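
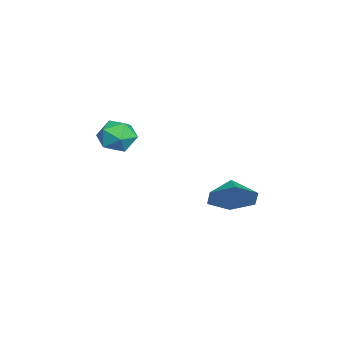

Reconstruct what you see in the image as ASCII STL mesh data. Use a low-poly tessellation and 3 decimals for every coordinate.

solid 
facet normal 0.843 0.102 -0.529
outer loop
vertex 4.867 2.175 0.684
vertex 4.299 2.036 -0.248
vertex 4.437 3.045 0.167
endloop
endfacet
facet normal -0.276 0.386 0.880
outer loop
vertex 4.867 2.175 0.684
vertex 4.437 3.045 0.167
vertex 3.381 1.924 0.328
endloop
endfacet
facet normal 0.843 0.102 -0.529
outer loop
vertex 4.437 3.045 0.167
vertex 4.299 2.036 -0.248
vertex 3.869 2.906 -0.765
endloop
endfacet
facet normal -0.670 0.675 0.308
outer loop
vertex 4.437 3.045 0.167
vertex 3.869 2.906 -0.765
vertex 3.381 1.924 0.328
endloop
endfacet
facet normal 0.843 0.103 -0.528
outer loop
vertex 3.869 2.906 -0.765
vertex 4.299 2.036 -0.248
vertex 3.732 1.896 -1.18
endloop
endfacet
facet normal -0.949 0.221 -0.225
outer loop
vertex 3.869 2.906 -0.765
vertex 3.732 1.896 -1.18
vertex 3.381 1.924 0.328
endloop
endfacet
facet normal 0.843 0.102 -0.528
outer loop
vertex 3.732 1.896 -1.18
vertex 4.299 2.036 -0.248
vertex 4.162 1.026 -0.662
endloop
endfacet
facet normal -0.833 -0.521 -0.184
outer loop
vertex 3.732 1.896 -1.18
vertex 4.162 1.026 -0.662
vertex 3.381 1.924 0.328
endloop
endfacet
facet normal 0.843 0.102 -0.528
outer loop
vertex 4.162 1.026 -0.662
vertex 4.299 2.036 -0.248
vertex 4.729 1.166 0.27
endloop
endfacet
facet normal -0.439 -0.810 0.389
outer loop
vertex 4.162 1.026 -0.662
vertex 4.729 1.166 0.27
vertex 3.381 1.924 0.328
endloop
endfacet
facet normal 0.843 0.102 -0.529
outer loop
vertex 4.729 1.166 0.27
vertex 4.299 2.036 -0.248
vertex 4.867 2.175 0.684
endloop
endfacet
facet normal -0.160 -0.356 0.921
outer loop
vertex 4.729 1.166 0.27
vertex 4.867 2.175 0.684
vertex 3.381 1.924 0.328
endloop
endfacet
facet normal -0.168 0.801 0.575
outer loop
vertex 2.164 -1.923 2.031
vertex 1.375 -2.304 2.331
vertex 2.167 -2.462 2.783
endloop
endfacet
facet normal 0.531 0.690 0.492
outer loop
vertex 2.164 -1.923 2.031
vertex 2.167 -2.462 2.783
vertex 2.844 -2.537 2.157
endloop
endfacet
facet normal 0.676 0.707 -0.207
outer loop
vertex 2.164 -1.923 2.031
vertex 2.844 -2.537 2.157
vertex 2.471 -2.426 1.318
endloop
endfacet
facet normal 0.066 0.828 -0.556
outer loop
vertex 2.164 -1.923 2.031
vertex 2.471 -2.426 1.318
vertex 1.563 -2.282 1.425
endloop
endfacet
facet normal -0.456 0.887 -0.073
outer loop
vertex 2.164 -1.923 2.031
vertex 1.563 -2.282 1.425
vertex 1.375 -2.304 2.331
endloop
endfacet
facet normal 0.681 0.035 0.732
outer loop
vertex 2.844 -2.537 2.157
vertex 2.167 -2.462 2.783
vertex 2.477 -3.298 2.535
endloop
endfacet
facet normal -0.452 0.214 0.866
outer loop
vertex 2.167 -2.462 2.783
vertex 1.375 -2.304 2.331
vertex 1.569 -3.154 2.642
endloop
endfacet
facet normal -0.918 0.352 -0.182
outer loop
vertex 1.375 -2.304 2.331
vertex 1.563 -2.282 1.425
vertex 1.196 -3.043 1.803
endloop
endfacet
facet normal -0.072 0.259 -0.963
outer loop
vertex 1.563 -2.282 1.425
vertex 2.471 -2.426 1.318
vertex 1.873 -3.118 1.177
endloop
endfacet
facet normal 0.915 0.063 -0.398
outer loop
vertex 2.471 -2.426 1.318
vertex 2.844 -2.537 2.157
vertex 2.665 -3.276 1.629
endloop
endfacet
facet normal -0.066 -0.828 0.556
outer loop
vertex 1.876 -3.657 1.929
vertex 2.477 -3.298 2.535
vertex 1.569 -3.154 2.642
endloop
endfacet
facet normal -0.676 -0.707 0.207
outer loop
vertex 1.876 -3.657 1.929
vertex 1.569 -3.154 2.642
vertex 1.196 -3.043 1.803
endloop
endfacet
facet normal -0.531 -0.690 -0.492
outer loop
vertex 1.876 -3.657 1.929
vertex 1.196 -3.043 1.803
vertex 1.873 -3.118 1.177
endloop
endfacet
facet normal 0.168 -0.801 -0.575
outer loop
vertex 1.876 -3.657 1.929
vertex 1.873 -3.118 1.177
vertex 2.665 -3.276 1.629
endloop
endfacet
facet normal 0.456 -0.887 0.073
outer loop
vertex 1.876 -3.657 1.929
vertex 2.665 -3.276 1.629
vertex 2.477 -3.298 2.535
endloop
endfacet
facet normal 0.072 -0.259 0.963
outer loop
vertex 1.569 -3.154 2.642
vertex 2.477 -3.298 2.535
vertex 2.167 -2.462 2.783
endloop
endfacet
facet normal -0.915 -0.063 0.398
outer loop
vertex 1.196 -3.043 1.803
vertex 1.569 -3.154 2.642
vertex 1.375 -2.304 2.331
endloop
endfacet
facet normal -0.681 -0.035 -0.732
outer loop
vertex 1.873 -3.118 1.177
vertex 1.196 -3.043 1.803
vertex 1.563 -2.282 1.425
endloop
endfacet
facet normal 0.452 -0.214 -0.866
outer loop
vertex 2.665 -3.276 1.629
vertex 1.873 -3.118 1.177
vertex 2.471 -2.426 1.318
endloop
endfacet
facet normal 0.918 -0.352 0.182
outer loop
vertex 2.477 -3.298 2.535
vertex 2.665 -3.276 1.629
vertex 2.844 -2.537 2.157
endloop
endfacet

endsolid


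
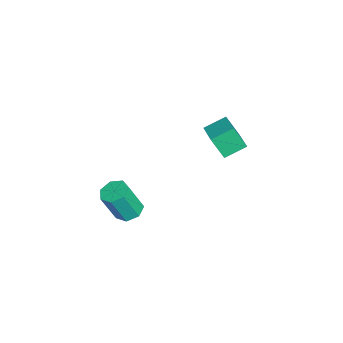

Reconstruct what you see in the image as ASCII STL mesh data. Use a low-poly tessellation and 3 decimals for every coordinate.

solid 
facet normal -0.931 -0.258 -0.257
outer loop
vertex -3.736 1.813 -2.704
vertex -4.219 2.982 -2.129
vertex -3.566 2.548 -4.058
endloop
endfacet
facet normal 0.348 -0.841 -0.413
outer loop
vertex -2.021 2.978 -3.631
vertex -3.736 1.813 -2.704
vertex -3.566 2.548 -4.058
endloop
endfacet
facet normal -0.931 -0.259 -0.257
outer loop
vertex -3.566 2.548 -4.058
vertex -4.219 2.982 -2.129
vertex -4.05 3.718 -3.483
endloop
endfacet
facet normal 0.109 0.474 -0.873
outer loop
vertex -4.05 3.718 -3.483
vertex -2.021 2.978 -3.631
vertex -3.566 2.548 -4.058
endloop
endfacet
facet normal -0.109 -0.475 0.873
outer loop
vertex -3.736 1.813 -2.704
vertex -2.674 3.412 -1.702
vertex -4.219 2.982 -2.129
endloop
endfacet
facet normal 0.348 -0.841 -0.414
outer loop
vertex -2.19 2.242 -2.277
vertex -3.736 1.813 -2.704
vertex -2.021 2.978 -3.631
endloop
endfacet
facet normal -0.110 -0.475 0.873
outer loop
vertex -2.19 2.242 -2.277
vertex -2.674 3.412 -1.702
vertex -3.736 1.813 -2.704
endloop
endfacet
facet normal -0.348 0.841 0.414
outer loop
vertex -4.219 2.982 -2.129
vertex -2.674 3.412 -1.702
vertex -4.05 3.718 -3.483
endloop
endfacet
facet normal 0.109 0.475 -0.873
outer loop
vertex -2.504 4.147 -3.056
vertex -2.021 2.978 -3.631
vertex -4.05 3.718 -3.483
endloop
endfacet
facet normal -0.348 0.842 0.413
outer loop
vertex -4.05 3.718 -3.483
vertex -2.674 3.412 -1.702
vertex -2.504 4.147 -3.056
endloop
endfacet
facet normal 0.931 0.258 0.257
outer loop
vertex -2.504 4.147 -3.056
vertex -2.19 2.242 -2.277
vertex -2.021 2.978 -3.631
endloop
endfacet
facet normal 0.931 0.259 0.257
outer loop
vertex -2.674 3.412 -1.702
vertex -2.19 2.242 -2.277
vertex -2.504 4.147 -3.056
endloop
endfacet
facet normal -0.156 0.363 -0.919
outer loop
vertex 4.055 -1.696 -3.36
vertex 3.277 -1.613 -3.195
vertex 3.868 -1.085 -3.087
endloop
endfacet
facet normal 0.950 0.309 -0.039
outer loop
vertex 4.055 -1.696 -3.36
vertex 3.868 -1.085 -3.087
vertex 4.362 -2.41 -1.549
endloop
endfacet
facet normal 0.950 0.308 -0.040
outer loop
vertex 4.362 -2.41 -1.549
vertex 3.868 -1.085 -3.087
vertex 4.175 -1.799 -1.277
endloop
endfacet
facet normal 0.155 -0.362 0.919
outer loop
vertex 4.362 -2.41 -1.549
vertex 4.175 -1.799 -1.277
vertex 3.583 -2.327 -1.385
endloop
endfacet
facet normal -0.156 0.362 -0.919
outer loop
vertex 3.868 -1.085 -3.087
vertex 3.277 -1.613 -3.195
vertex 3.236 -0.872 -2.896
endloop
endfacet
facet normal 0.382 0.880 0.282
outer loop
vertex 3.868 -1.085 -3.087
vertex 3.236 -0.872 -2.896
vertex 4.175 -1.799 -1.277
endloop
endfacet
facet normal 0.381 0.880 0.283
outer loop
vertex 4.175 -1.799 -1.277
vertex 3.236 -0.872 -2.896
vertex 3.542 -1.586 -1.086
endloop
endfacet
facet normal 0.155 -0.362 0.919
outer loop
vertex 4.175 -1.799 -1.277
vertex 3.542 -1.586 -1.086
vertex 3.583 -2.327 -1.385
endloop
endfacet
facet normal -0.156 0.362 -0.919
outer loop
vertex 3.236 -0.872 -2.896
vertex 3.277 -1.613 -3.195
vertex 2.634 -1.217 -2.93
endloop
endfacet
facet normal -0.474 0.789 0.391
outer loop
vertex 3.236 -0.872 -2.896
vertex 2.634 -1.217 -2.93
vertex 3.542 -1.586 -1.086
endloop
endfacet
facet normal -0.475 0.788 0.391
outer loop
vertex 3.542 -1.586 -1.086
vertex 2.634 -1.217 -2.93
vertex 2.941 -1.931 -1.12
endloop
endfacet
facet normal 0.156 -0.362 0.919
outer loop
vertex 3.542 -1.586 -1.086
vertex 2.941 -1.931 -1.12
vertex 3.583 -2.327 -1.385
endloop
endfacet
facet normal -0.155 0.363 -0.919
outer loop
vertex 2.634 -1.217 -2.93
vertex 3.277 -1.613 -3.195
vertex 2.516 -1.86 -3.164
endloop
endfacet
facet normal -0.973 0.104 0.206
outer loop
vertex 2.634 -1.217 -2.93
vertex 2.516 -1.86 -3.164
vertex 2.941 -1.931 -1.12
endloop
endfacet
facet normal -0.973 0.104 0.206
outer loop
vertex 2.941 -1.931 -1.12
vertex 2.516 -1.86 -3.164
vertex 2.823 -2.574 -1.353
endloop
endfacet
facet normal 0.156 -0.362 0.919
outer loop
vertex 2.941 -1.931 -1.12
vertex 2.823 -2.574 -1.353
vertex 3.583 -2.327 -1.385
endloop
endfacet
facet normal -0.155 0.362 -0.919
outer loop
vertex 2.516 -1.86 -3.164
vertex 3.277 -1.613 -3.195
vertex 2.971 -2.317 -3.421
endloop
endfacet
facet normal -0.739 -0.660 -0.135
outer loop
vertex 2.516 -1.86 -3.164
vertex 2.971 -2.317 -3.421
vertex 2.823 -2.574 -1.353
endloop
endfacet
facet normal -0.739 -0.660 -0.135
outer loop
vertex 2.823 -2.574 -1.353
vertex 2.971 -2.317 -3.421
vertex 3.278 -3.031 -1.611
endloop
endfacet
facet normal 0.157 -0.363 0.919
outer loop
vertex 2.823 -2.574 -1.353
vertex 3.278 -3.031 -1.611
vertex 3.583 -2.327 -1.385
endloop
endfacet
facet normal -0.155 0.363 -0.919
outer loop
vertex 2.971 -2.317 -3.421
vertex 3.277 -1.613 -3.195
vertex 3.656 -2.244 -3.508
endloop
endfacet
facet normal 0.051 -0.926 -0.374
outer loop
vertex 2.971 -2.317 -3.421
vertex 3.656 -2.244 -3.508
vertex 3.278 -3.031 -1.611
endloop
endfacet
facet normal 0.051 -0.926 -0.374
outer loop
vertex 3.278 -3.031 -1.611
vertex 3.656 -2.244 -3.508
vertex 3.963 -2.958 -1.698
endloop
endfacet
facet normal 0.155 -0.362 0.919
outer loop
vertex 3.278 -3.031 -1.611
vertex 3.963 -2.958 -1.698
vertex 3.583 -2.327 -1.385
endloop
endfacet
facet normal -0.156 0.362 -0.919
outer loop
vertex 3.656 -2.244 -3.508
vertex 3.277 -1.613 -3.195
vertex 4.055 -1.696 -3.36
endloop
endfacet
facet normal 0.803 -0.495 -0.332
outer loop
vertex 3.656 -2.244 -3.508
vertex 4.055 -1.696 -3.36
vertex 3.963 -2.958 -1.698
endloop
endfacet
facet normal 0.803 -0.495 -0.331
outer loop
vertex 3.963 -2.958 -1.698
vertex 4.055 -1.696 -3.36
vertex 4.362 -2.41 -1.549
endloop
endfacet
facet normal 0.155 -0.363 0.919
outer loop
vertex 3.963 -2.958 -1.698
vertex 4.362 -2.41 -1.549
vertex 3.583 -2.327 -1.385
endloop
endfacet

endsolid


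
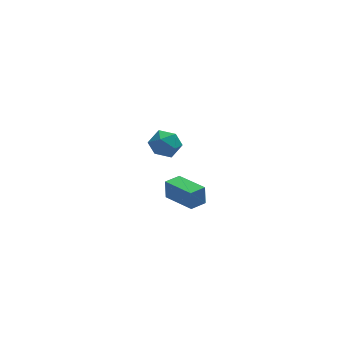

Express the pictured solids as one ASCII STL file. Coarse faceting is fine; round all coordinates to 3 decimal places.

solid 
facet normal -0.838 -0.541 0.073
outer loop
vertex 0.18 1.054 -2.767
vertex -0.748 2.463 -2.98
vertex 0.187 0.912 -3.737
endloop
endfacet
facet normal 0.545 -0.829 0.125
outer loop
vertex 0.908 1.377 -3.8
vertex 0.18 1.054 -2.767
vertex 0.187 0.912 -3.737
endloop
endfacet
facet normal -0.838 -0.541 0.072
outer loop
vertex 0.187 0.912 -3.737
vertex -0.748 2.463 -2.98
vertex -0.74 2.321 -3.95
endloop
endfacet
facet normal 0.007 -0.145 -0.989
outer loop
vertex -0.74 2.321 -3.95
vertex 0.908 1.377 -3.8
vertex 0.187 0.912 -3.737
endloop
endfacet
facet normal -0.007 0.145 0.989
outer loop
vertex 0.18 1.054 -2.767
vertex -0.027 2.928 -3.043
vertex -0.748 2.463 -2.98
endloop
endfacet
facet normal 0.546 -0.828 0.126
outer loop
vertex 0.9 1.519 -2.83
vertex 0.18 1.054 -2.767
vertex 0.908 1.377 -3.8
endloop
endfacet
facet normal -0.007 0.145 0.989
outer loop
vertex 0.9 1.519 -2.83
vertex -0.027 2.928 -3.043
vertex 0.18 1.054 -2.767
endloop
endfacet
facet normal -0.545 0.829 -0.126
outer loop
vertex -0.748 2.463 -2.98
vertex -0.027 2.928 -3.043
vertex -0.74 2.321 -3.95
endloop
endfacet
facet normal 0.007 -0.145 -0.989
outer loop
vertex -0.02 2.786 -4.013
vertex 0.908 1.377 -3.8
vertex -0.74 2.321 -3.95
endloop
endfacet
facet normal -0.546 0.828 -0.125
outer loop
vertex -0.74 2.321 -3.95
vertex -0.027 2.928 -3.043
vertex -0.02 2.786 -4.013
endloop
endfacet
facet normal 0.838 0.541 -0.072
outer loop
vertex -0.02 2.786 -4.013
vertex 0.9 1.519 -2.83
vertex 0.908 1.377 -3.8
endloop
endfacet
facet normal 0.838 0.540 -0.073
outer loop
vertex -0.027 2.928 -3.043
vertex 0.9 1.519 -2.83
vertex -0.02 2.786 -4.013
endloop
endfacet
facet normal 0.189 0.920 -0.344
outer loop
vertex -1.067 -1.014 2.069
vertex -1.641 -0.731 2.51
vertex -0.918 -0.773 2.794
endloop
endfacet
facet normal 0.783 0.524 -0.335
outer loop
vertex -1.067 -1.014 2.069
vertex -0.918 -0.773 2.794
vertex -0.594 -1.428 2.527
endloop
endfacet
facet normal 0.671 -0.052 -0.740
outer loop
vertex -1.067 -1.014 2.069
vertex -0.594 -1.428 2.527
vertex -1.116 -1.791 2.079
endloop
endfacet
facet normal 0.008 -0.013 -1.000
outer loop
vertex -1.067 -1.014 2.069
vertex -1.116 -1.791 2.079
vertex -1.764 -1.359 2.068
endloop
endfacet
facet normal -0.290 0.588 -0.755
outer loop
vertex -1.067 -1.014 2.069
vertex -1.764 -1.359 2.068
vertex -1.641 -0.731 2.51
endloop
endfacet
facet normal 0.892 0.304 0.335
outer loop
vertex -0.594 -1.428 2.527
vertex -0.918 -0.773 2.794
vertex -0.876 -1.401 3.252
endloop
endfacet
facet normal -0.070 0.945 0.319
outer loop
vertex -0.918 -0.773 2.794
vertex -1.641 -0.731 2.51
vertex -1.524 -0.969 3.241
endloop
endfacet
facet normal -0.846 0.408 -0.344
outer loop
vertex -1.641 -0.731 2.51
vertex -1.764 -1.359 2.068
vertex -2.046 -1.332 2.793
endloop
endfacet
facet normal -0.364 -0.565 -0.741
outer loop
vertex -1.764 -1.359 2.068
vertex -1.116 -1.791 2.079
vertex -1.722 -1.987 2.526
endloop
endfacet
facet normal 0.710 -0.628 -0.318
outer loop
vertex -1.116 -1.791 2.079
vertex -0.594 -1.428 2.527
vertex -0.999 -2.029 2.81
endloop
endfacet
facet normal -0.008 0.013 1.000
outer loop
vertex -1.573 -1.746 3.251
vertex -0.876 -1.401 3.252
vertex -1.524 -0.969 3.241
endloop
endfacet
facet normal -0.671 0.052 0.740
outer loop
vertex -1.573 -1.746 3.251
vertex -1.524 -0.969 3.241
vertex -2.046 -1.332 2.793
endloop
endfacet
facet normal -0.783 -0.524 0.335
outer loop
vertex -1.573 -1.746 3.251
vertex -2.046 -1.332 2.793
vertex -1.722 -1.987 2.526
endloop
endfacet
facet normal -0.189 -0.920 0.344
outer loop
vertex -1.573 -1.746 3.251
vertex -1.722 -1.987 2.526
vertex -0.999 -2.029 2.81
endloop
endfacet
facet normal 0.290 -0.588 0.755
outer loop
vertex -1.573 -1.746 3.251
vertex -0.999 -2.029 2.81
vertex -0.876 -1.401 3.252
endloop
endfacet
facet normal 0.364 0.565 0.741
outer loop
vertex -1.524 -0.969 3.241
vertex -0.876 -1.401 3.252
vertex -0.918 -0.773 2.794
endloop
endfacet
facet normal -0.710 0.628 0.318
outer loop
vertex -2.046 -1.332 2.793
vertex -1.524 -0.969 3.241
vertex -1.641 -0.731 2.51
endloop
endfacet
facet normal -0.892 -0.304 -0.335
outer loop
vertex -1.722 -1.987 2.526
vertex -2.046 -1.332 2.793
vertex -1.764 -1.359 2.068
endloop
endfacet
facet normal 0.070 -0.945 -0.319
outer loop
vertex -0.999 -2.029 2.81
vertex -1.722 -1.987 2.526
vertex -1.116 -1.791 2.079
endloop
endfacet
facet normal 0.846 -0.408 0.344
outer loop
vertex -0.876 -1.401 3.252
vertex -0.999 -2.029 2.81
vertex -0.594 -1.428 2.527
endloop
endfacet

endsolid


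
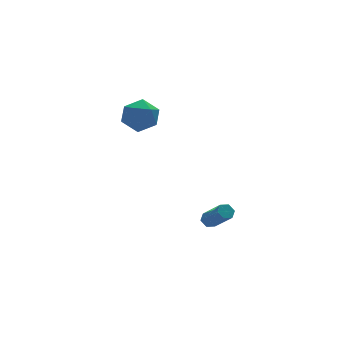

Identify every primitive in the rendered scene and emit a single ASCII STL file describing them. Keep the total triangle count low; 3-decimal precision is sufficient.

solid 
facet normal -0.197 0.683 -0.703
outer loop
vertex 2.645 0.601 -4.655
vertex 2.44 0.929 -4.279
vertex 2.965 0.954 -4.402
endloop
endfacet
facet normal 0.781 -0.325 -0.534
outer loop
vertex 2.645 0.601 -4.655
vertex 2.965 0.954 -4.402
vertex 3.026 -0.717 -3.297
endloop
endfacet
facet normal 0.781 -0.325 -0.534
outer loop
vertex 3.026 -0.717 -3.297
vertex 2.965 0.954 -4.402
vertex 3.346 -0.364 -3.044
endloop
endfacet
facet normal 0.197 -0.683 0.704
outer loop
vertex 3.026 -0.717 -3.297
vertex 3.346 -0.364 -3.044
vertex 2.82 -0.389 -2.921
endloop
endfacet
facet normal -0.197 0.684 -0.702
outer loop
vertex 2.965 0.954 -4.402
vertex 2.44 0.929 -4.279
vertex 2.76 1.282 -4.025
endloop
endfacet
facet normal 0.904 0.405 0.139
outer loop
vertex 2.965 0.954 -4.402
vertex 2.76 1.282 -4.025
vertex 3.346 -0.364 -3.044
endloop
endfacet
facet normal 0.903 0.405 0.140
outer loop
vertex 3.346 -0.364 -3.044
vertex 2.76 1.282 -4.025
vertex 3.14 -0.035 -2.668
endloop
endfacet
facet normal 0.197 -0.682 0.705
outer loop
vertex 3.346 -0.364 -3.044
vertex 3.14 -0.035 -2.668
vertex 2.82 -0.389 -2.921
endloop
endfacet
facet normal -0.196 0.683 -0.703
outer loop
vertex 2.76 1.282 -4.025
vertex 2.44 0.929 -4.279
vertex 2.234 1.257 -3.903
endloop
endfacet
facet normal 0.122 0.729 0.674
outer loop
vertex 2.76 1.282 -4.025
vertex 2.234 1.257 -3.903
vertex 3.14 -0.035 -2.668
endloop
endfacet
facet normal 0.122 0.729 0.673
outer loop
vertex 3.14 -0.035 -2.668
vertex 2.234 1.257 -3.903
vertex 2.615 -0.061 -2.545
endloop
endfacet
facet normal 0.199 -0.682 0.704
outer loop
vertex 3.14 -0.035 -2.668
vertex 2.615 -0.061 -2.545
vertex 2.82 -0.389 -2.921
endloop
endfacet
facet normal -0.197 0.683 -0.704
outer loop
vertex 2.234 1.257 -3.903
vertex 2.44 0.929 -4.279
vertex 1.914 0.904 -4.156
endloop
endfacet
facet normal -0.781 0.325 0.534
outer loop
vertex 2.234 1.257 -3.903
vertex 1.914 0.904 -4.156
vertex 2.615 -0.061 -2.545
endloop
endfacet
facet normal -0.781 0.325 0.534
outer loop
vertex 2.615 -0.061 -2.545
vertex 1.914 0.904 -4.156
vertex 2.295 -0.414 -2.798
endloop
endfacet
facet normal 0.197 -0.683 0.703
outer loop
vertex 2.615 -0.061 -2.545
vertex 2.295 -0.414 -2.798
vertex 2.82 -0.389 -2.921
endloop
endfacet
facet normal -0.197 0.682 -0.705
outer loop
vertex 1.914 0.904 -4.156
vertex 2.44 0.929 -4.279
vertex 2.12 0.575 -4.532
endloop
endfacet
facet normal -0.903 -0.405 -0.140
outer loop
vertex 1.914 0.904 -4.156
vertex 2.12 0.575 -4.532
vertex 2.295 -0.414 -2.798
endloop
endfacet
facet normal -0.904 -0.405 -0.140
outer loop
vertex 2.295 -0.414 -2.798
vertex 2.12 0.575 -4.532
vertex 2.5 -0.742 -3.175
endloop
endfacet
facet normal 0.197 -0.684 0.702
outer loop
vertex 2.295 -0.414 -2.798
vertex 2.5 -0.742 -3.175
vertex 2.82 -0.389 -2.921
endloop
endfacet
facet normal -0.199 0.682 -0.704
outer loop
vertex 2.12 0.575 -4.532
vertex 2.44 0.929 -4.279
vertex 2.645 0.601 -4.655
endloop
endfacet
facet normal -0.122 -0.729 -0.674
outer loop
vertex 2.12 0.575 -4.532
vertex 2.645 0.601 -4.655
vertex 2.5 -0.742 -3.175
endloop
endfacet
facet normal -0.122 -0.729 -0.674
outer loop
vertex 2.5 -0.742 -3.175
vertex 2.645 0.601 -4.655
vertex 3.026 -0.717 -3.297
endloop
endfacet
facet normal 0.196 -0.683 0.703
outer loop
vertex 2.5 -0.742 -3.175
vertex 3.026 -0.717 -3.297
vertex 2.82 -0.389 -2.921
endloop
endfacet
facet normal -0.025 -0.206 0.978
outer loop
vertex -0.188 3.778 4.38
vertex -1.212 3.215 4.235
vertex -0.197 2.626 4.137
endloop
endfacet
facet normal 0.648 -0.162 0.744
outer loop
vertex -0.188 3.778 4.38
vertex -0.197 2.626 4.137
vertex 0.584 3.333 3.611
endloop
endfacet
facet normal 0.741 0.487 0.462
outer loop
vertex -0.188 3.778 4.38
vertex 0.584 3.333 3.611
vertex 0.052 4.359 3.384
endloop
endfacet
facet normal 0.126 0.843 0.522
outer loop
vertex -0.188 3.778 4.38
vertex 0.052 4.359 3.384
vertex -1.058 4.286 3.77
endloop
endfacet
facet normal -0.347 0.415 0.841
outer loop
vertex -0.188 3.778 4.38
vertex -1.058 4.286 3.77
vertex -1.212 3.215 4.235
endloop
endfacet
facet normal 0.733 -0.643 0.224
outer loop
vertex 0.584 3.333 3.611
vertex -0.197 2.626 4.137
vertex 0.038 2.494 2.99
endloop
endfacet
facet normal -0.356 -0.714 0.602
outer loop
vertex -0.197 2.626 4.137
vertex -1.212 3.215 4.235
vertex -1.072 2.421 3.376
endloop
endfacet
facet normal -0.878 0.291 0.379
outer loop
vertex -1.212 3.215 4.235
vertex -1.058 4.286 3.77
vertex -1.604 3.447 3.149
endloop
endfacet
facet normal -0.112 0.984 -0.136
outer loop
vertex -1.058 4.286 3.77
vertex 0.052 4.359 3.384
vertex -0.823 4.154 2.623
endloop
endfacet
facet normal 0.884 0.407 -0.232
outer loop
vertex 0.052 4.359 3.384
vertex 0.584 3.333 3.611
vertex 0.192 3.565 2.525
endloop
endfacet
facet normal -0.126 -0.843 -0.522
outer loop
vertex -0.832 3.002 2.38
vertex 0.038 2.494 2.99
vertex -1.072 2.421 3.376
endloop
endfacet
facet normal -0.741 -0.487 -0.462
outer loop
vertex -0.832 3.002 2.38
vertex -1.072 2.421 3.376
vertex -1.604 3.447 3.149
endloop
endfacet
facet normal -0.648 0.162 -0.744
outer loop
vertex -0.832 3.002 2.38
vertex -1.604 3.447 3.149
vertex -0.823 4.154 2.623
endloop
endfacet
facet normal 0.025 0.206 -0.978
outer loop
vertex -0.832 3.002 2.38
vertex -0.823 4.154 2.623
vertex 0.192 3.565 2.525
endloop
endfacet
facet normal 0.347 -0.415 -0.841
outer loop
vertex -0.832 3.002 2.38
vertex 0.192 3.565 2.525
vertex 0.038 2.494 2.99
endloop
endfacet
facet normal 0.112 -0.984 0.136
outer loop
vertex -1.072 2.421 3.376
vertex 0.038 2.494 2.99
vertex -0.197 2.626 4.137
endloop
endfacet
facet normal -0.884 -0.407 0.232
outer loop
vertex -1.604 3.447 3.149
vertex -1.072 2.421 3.376
vertex -1.212 3.215 4.235
endloop
endfacet
facet normal -0.733 0.643 -0.224
outer loop
vertex -0.823 4.154 2.623
vertex -1.604 3.447 3.149
vertex -1.058 4.286 3.77
endloop
endfacet
facet normal 0.356 0.714 -0.602
outer loop
vertex 0.192 3.565 2.525
vertex -0.823 4.154 2.623
vertex 0.052 4.359 3.384
endloop
endfacet
facet normal 0.878 -0.291 -0.379
outer loop
vertex 0.038 2.494 2.99
vertex 0.192 3.565 2.525
vertex 0.584 3.333 3.611
endloop
endfacet

endsolid


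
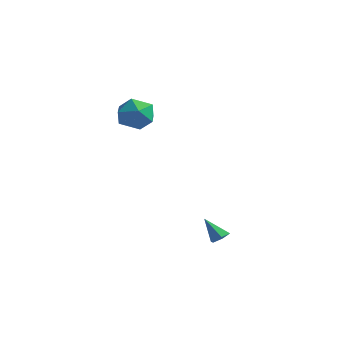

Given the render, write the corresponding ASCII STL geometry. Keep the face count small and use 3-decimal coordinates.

solid 
facet normal 0.519 0.253 -0.817
outer loop
vertex 4.418 -3.428 -3.517
vertex 3.977 -3.676 -3.874
vertex 3.944 -3.079 -3.71
endloop
endfacet
facet normal 0.187 0.658 0.729
outer loop
vertex 4.418 -3.428 -3.517
vertex 3.944 -3.079 -3.71
vertex 3.183 -4.064 -2.626
endloop
endfacet
facet normal 0.519 0.253 -0.816
outer loop
vertex 3.944 -3.079 -3.71
vertex 3.977 -3.676 -3.874
vertex 3.502 -3.327 -4.068
endloop
endfacet
facet normal -0.618 0.747 0.245
outer loop
vertex 3.944 -3.079 -3.71
vertex 3.502 -3.327 -4.068
vertex 3.183 -4.064 -2.626
endloop
endfacet
facet normal 0.519 0.253 -0.816
outer loop
vertex 3.502 -3.327 -4.068
vertex 3.977 -3.676 -3.874
vertex 3.535 -3.924 -4.232
endloop
endfacet
facet normal -0.977 0.005 -0.214
outer loop
vertex 3.502 -3.327 -4.068
vertex 3.535 -3.924 -4.232
vertex 3.183 -4.064 -2.626
endloop
endfacet
facet normal 0.519 0.254 -0.816
outer loop
vertex 3.535 -3.924 -4.232
vertex 3.977 -3.676 -3.874
vertex 4.01 -4.273 -4.039
endloop
endfacet
facet normal -0.531 -0.826 -0.188
outer loop
vertex 3.535 -3.924 -4.232
vertex 4.01 -4.273 -4.039
vertex 3.183 -4.064 -2.626
endloop
endfacet
facet normal 0.519 0.254 -0.816
outer loop
vertex 4.01 -4.273 -4.039
vertex 3.977 -3.676 -3.874
vertex 4.452 -4.025 -3.681
endloop
endfacet
facet normal 0.274 -0.915 0.296
outer loop
vertex 4.01 -4.273 -4.039
vertex 4.452 -4.025 -3.681
vertex 3.183 -4.064 -2.626
endloop
endfacet
facet normal 0.518 0.254 -0.817
outer loop
vertex 4.452 -4.025 -3.681
vertex 3.977 -3.676 -3.874
vertex 4.418 -3.428 -3.517
endloop
endfacet
facet normal 0.633 -0.171 0.755
outer loop
vertex 4.452 -4.025 -3.681
vertex 4.418 -3.428 -3.517
vertex 3.183 -4.064 -2.626
endloop
endfacet
facet normal -0.634 0.188 0.750
outer loop
vertex -3.953 -1.63 3.556
vertex -4.55 -2.691 3.317
vertex -3.601 -2.68 4.117
endloop
endfacet
facet normal 0.007 0.473 0.881
outer loop
vertex -3.953 -1.63 3.556
vertex -3.601 -2.68 4.117
vertex -2.747 -1.89 3.686
endloop
endfacet
facet normal 0.161 0.923 0.350
outer loop
vertex -3.953 -1.63 3.556
vertex -2.747 -1.89 3.686
vertex -3.167 -1.413 2.621
endloop
endfacet
facet normal -0.384 0.917 -0.110
outer loop
vertex -3.953 -1.63 3.556
vertex -3.167 -1.413 2.621
vertex -4.282 -1.908 2.393
endloop
endfacet
facet normal -0.876 0.462 0.137
outer loop
vertex -3.953 -1.63 3.556
vertex -4.282 -1.908 2.393
vertex -4.55 -2.691 3.317
endloop
endfacet
facet normal 0.489 -0.054 0.871
outer loop
vertex -2.747 -1.89 3.686
vertex -3.601 -2.68 4.117
vertex -2.598 -3.112 3.527
endloop
endfacet
facet normal -0.549 -0.515 0.658
outer loop
vertex -3.601 -2.68 4.117
vertex -4.55 -2.691 3.317
vertex -3.713 -3.607 3.299
endloop
endfacet
facet normal -0.940 -0.071 -0.333
outer loop
vertex -4.55 -2.691 3.317
vertex -4.282 -1.908 2.393
vertex -4.133 -3.13 2.234
endloop
endfacet
facet normal -0.145 0.664 -0.733
outer loop
vertex -4.282 -1.908 2.393
vertex -3.167 -1.413 2.621
vertex -3.279 -2.34 1.803
endloop
endfacet
facet normal 0.738 0.674 0.011
outer loop
vertex -3.167 -1.413 2.621
vertex -2.747 -1.89 3.686
vertex -2.33 -2.329 2.603
endloop
endfacet
facet normal 0.384 -0.917 0.110
outer loop
vertex -2.927 -3.39 2.364
vertex -2.598 -3.112 3.527
vertex -3.713 -3.607 3.299
endloop
endfacet
facet normal -0.161 -0.923 -0.350
outer loop
vertex -2.927 -3.39 2.364
vertex -3.713 -3.607 3.299
vertex -4.133 -3.13 2.234
endloop
endfacet
facet normal -0.007 -0.473 -0.881
outer loop
vertex -2.927 -3.39 2.364
vertex -4.133 -3.13 2.234
vertex -3.279 -2.34 1.803
endloop
endfacet
facet normal 0.634 -0.188 -0.750
outer loop
vertex -2.927 -3.39 2.364
vertex -3.279 -2.34 1.803
vertex -2.33 -2.329 2.603
endloop
endfacet
facet normal 0.876 -0.462 -0.137
outer loop
vertex -2.927 -3.39 2.364
vertex -2.33 -2.329 2.603
vertex -2.598 -3.112 3.527
endloop
endfacet
facet normal 0.145 -0.664 0.733
outer loop
vertex -3.713 -3.607 3.299
vertex -2.598 -3.112 3.527
vertex -3.601 -2.68 4.117
endloop
endfacet
facet normal -0.738 -0.674 -0.011
outer loop
vertex -4.133 -3.13 2.234
vertex -3.713 -3.607 3.299
vertex -4.55 -2.691 3.317
endloop
endfacet
facet normal -0.489 0.054 -0.871
outer loop
vertex -3.279 -2.34 1.803
vertex -4.133 -3.13 2.234
vertex -4.282 -1.908 2.393
endloop
endfacet
facet normal 0.549 0.515 -0.658
outer loop
vertex -2.33 -2.329 2.603
vertex -3.279 -2.34 1.803
vertex -3.167 -1.413 2.621
endloop
endfacet
facet normal 0.940 0.071 0.333
outer loop
vertex -2.598 -3.112 3.527
vertex -2.33 -2.329 2.603
vertex -2.747 -1.89 3.686
endloop
endfacet

endsolid


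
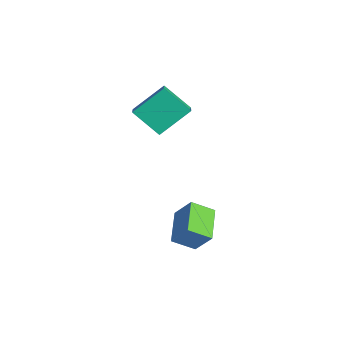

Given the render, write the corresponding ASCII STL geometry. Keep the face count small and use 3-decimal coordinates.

solid 
facet normal -0.457 -0.588 0.668
outer loop
vertex -2.844 1.826 1.714
vertex -2.94 3.079 2.752
vertex -3.607 2.043 1.383
endloop
endfacet
facet normal 0.058 -0.769 -0.637
outer loop
vertex -2.94 2.901 0.408
vertex -2.844 1.826 1.714
vertex -3.607 2.043 1.383
endloop
endfacet
facet normal -0.458 -0.587 0.667
outer loop
vertex -3.607 2.043 1.383
vertex -2.94 3.079 2.752
vertex -3.703 3.296 2.42
endloop
endfacet
facet normal -0.888 0.251 -0.386
outer loop
vertex -3.703 3.296 2.42
vertex -2.94 2.901 0.408
vertex -3.607 2.043 1.383
endloop
endfacet
facet normal 0.888 -0.252 0.386
outer loop
vertex -2.844 1.826 1.714
vertex -2.273 3.937 1.777
vertex -2.94 3.079 2.752
endloop
endfacet
facet normal 0.059 -0.769 -0.637
outer loop
vertex -2.177 2.684 0.74
vertex -2.844 1.826 1.714
vertex -2.94 2.901 0.408
endloop
endfacet
facet normal 0.887 -0.252 0.386
outer loop
vertex -2.177 2.684 0.74
vertex -2.273 3.937 1.777
vertex -2.844 1.826 1.714
endloop
endfacet
facet normal -0.058 0.769 0.637
outer loop
vertex -2.94 3.079 2.752
vertex -2.273 3.937 1.777
vertex -3.703 3.296 2.42
endloop
endfacet
facet normal -0.887 0.252 -0.386
outer loop
vertex -3.036 4.154 1.446
vertex -2.94 2.901 0.408
vertex -3.703 3.296 2.42
endloop
endfacet
facet normal -0.058 0.768 0.637
outer loop
vertex -3.703 3.296 2.42
vertex -2.273 3.937 1.777
vertex -3.036 4.154 1.446
endloop
endfacet
facet normal 0.457 0.588 -0.667
outer loop
vertex -3.036 4.154 1.446
vertex -2.177 2.684 0.74
vertex -2.94 2.901 0.408
endloop
endfacet
facet normal 0.457 0.588 -0.668
outer loop
vertex -2.273 3.937 1.777
vertex -2.177 2.684 0.74
vertex -3.036 4.154 1.446
endloop
endfacet
facet normal -0.872 0.340 0.353
outer loop
vertex 0.255 3.199 -1.462
vertex 0.38 4.079 -2.001
vertex -0.287 2.731 -2.349
endloop
endfacet
facet normal -0.120 -0.846 0.519
outer loop
vertex 1.02 2.221 -2.879
vertex 0.255 3.199 -1.462
vertex -0.287 2.731 -2.349
endloop
endfacet
facet normal -0.872 0.340 0.353
outer loop
vertex -0.287 2.731 -2.349
vertex 0.38 4.079 -2.001
vertex -0.162 3.611 -2.889
endloop
endfacet
facet normal -0.476 -0.410 -0.778
outer loop
vertex -0.162 3.611 -2.889
vertex 1.02 2.221 -2.879
vertex -0.287 2.731 -2.349
endloop
endfacet
facet normal 0.475 0.409 0.779
outer loop
vertex 0.255 3.199 -1.462
vertex 1.687 3.569 -2.531
vertex 0.38 4.079 -2.001
endloop
endfacet
facet normal -0.120 -0.846 0.519
outer loop
vertex 1.562 2.689 -1.991
vertex 0.255 3.199 -1.462
vertex 1.02 2.221 -2.879
endloop
endfacet
facet normal 0.475 0.410 0.778
outer loop
vertex 1.562 2.689 -1.991
vertex 1.687 3.569 -2.531
vertex 0.255 3.199 -1.462
endloop
endfacet
facet normal 0.120 0.846 -0.519
outer loop
vertex 0.38 4.079 -2.001
vertex 1.687 3.569 -2.531
vertex -0.162 3.611 -2.889
endloop
endfacet
facet normal -0.475 -0.410 -0.779
outer loop
vertex 1.145 3.101 -3.418
vertex 1.02 2.221 -2.879
vertex -0.162 3.611 -2.889
endloop
endfacet
facet normal 0.120 0.846 -0.520
outer loop
vertex -0.162 3.611 -2.889
vertex 1.687 3.569 -2.531
vertex 1.145 3.101 -3.418
endloop
endfacet
facet normal 0.872 -0.340 -0.353
outer loop
vertex 1.145 3.101 -3.418
vertex 1.562 2.689 -1.991
vertex 1.02 2.221 -2.879
endloop
endfacet
facet normal 0.872 -0.340 -0.353
outer loop
vertex 1.687 3.569 -2.531
vertex 1.562 2.689 -1.991
vertex 1.145 3.101 -3.418
endloop
endfacet

endsolid


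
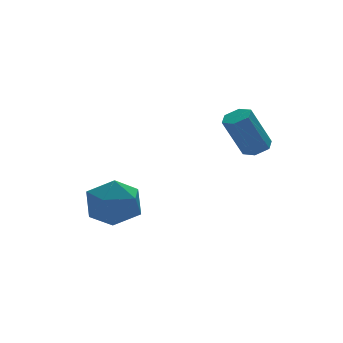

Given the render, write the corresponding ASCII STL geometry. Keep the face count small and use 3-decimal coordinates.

solid 
facet normal 0.441 -0.043 -0.896
outer loop
vertex 4.375 -0.773 2.477
vertex 4.001 -1.254 2.316
vertex 3.821 -0.661 2.199
endloop
endfacet
facet normal 0.179 0.983 0.039
outer loop
vertex 4.375 -0.773 2.477
vertex 3.821 -0.661 2.199
vertex 3.514 -0.686 4.224
endloop
endfacet
facet normal 0.179 0.983 0.039
outer loop
vertex 3.514 -0.686 4.224
vertex 3.821 -0.661 2.199
vertex 2.96 -0.574 3.946
endloop
endfacet
facet normal -0.441 0.045 0.897
outer loop
vertex 3.514 -0.686 4.224
vertex 2.96 -0.574 3.946
vertex 3.139 -1.166 4.064
endloop
endfacet
facet normal 0.441 -0.043 -0.896
outer loop
vertex 3.821 -0.661 2.199
vertex 4.001 -1.254 2.316
vertex 3.447 -1.141 2.038
endloop
endfacet
facet normal -0.672 0.645 -0.363
outer loop
vertex 3.821 -0.661 2.199
vertex 3.447 -1.141 2.038
vertex 2.96 -0.574 3.946
endloop
endfacet
facet normal -0.672 0.645 -0.363
outer loop
vertex 2.96 -0.574 3.946
vertex 3.447 -1.141 2.038
vertex 2.586 -1.054 3.785
endloop
endfacet
facet normal -0.443 0.045 0.896
outer loop
vertex 2.96 -0.574 3.946
vertex 2.586 -1.054 3.785
vertex 3.139 -1.166 4.064
endloop
endfacet
facet normal 0.441 -0.045 -0.897
outer loop
vertex 3.447 -1.141 2.038
vertex 4.001 -1.254 2.316
vertex 3.626 -1.734 2.156
endloop
endfacet
facet normal -0.851 -0.337 -0.403
outer loop
vertex 3.447 -1.141 2.038
vertex 3.626 -1.734 2.156
vertex 2.586 -1.054 3.785
endloop
endfacet
facet normal -0.851 -0.337 -0.403
outer loop
vertex 2.586 -1.054 3.785
vertex 3.626 -1.734 2.156
vertex 2.765 -1.647 3.903
endloop
endfacet
facet normal -0.443 0.045 0.896
outer loop
vertex 2.586 -1.054 3.785
vertex 2.765 -1.647 3.903
vertex 3.139 -1.166 4.064
endloop
endfacet
facet normal 0.441 -0.045 -0.897
outer loop
vertex 3.626 -1.734 2.156
vertex 4.001 -1.254 2.316
vertex 4.18 -1.846 2.434
endloop
endfacet
facet normal -0.179 -0.983 -0.039
outer loop
vertex 3.626 -1.734 2.156
vertex 4.18 -1.846 2.434
vertex 2.765 -1.647 3.903
endloop
endfacet
facet normal -0.179 -0.983 -0.039
outer loop
vertex 2.765 -1.647 3.903
vertex 4.18 -1.846 2.434
vertex 3.319 -1.759 4.181
endloop
endfacet
facet normal -0.441 0.043 0.896
outer loop
vertex 2.765 -1.647 3.903
vertex 3.319 -1.759 4.181
vertex 3.139 -1.166 4.064
endloop
endfacet
facet normal 0.443 -0.045 -0.896
outer loop
vertex 4.18 -1.846 2.434
vertex 4.001 -1.254 2.316
vertex 4.554 -1.366 2.595
endloop
endfacet
facet normal 0.672 -0.645 0.363
outer loop
vertex 4.18 -1.846 2.434
vertex 4.554 -1.366 2.595
vertex 3.319 -1.759 4.181
endloop
endfacet
facet normal 0.672 -0.645 0.363
outer loop
vertex 3.319 -1.759 4.181
vertex 4.554 -1.366 2.595
vertex 3.693 -1.279 4.342
endloop
endfacet
facet normal -0.441 0.043 0.896
outer loop
vertex 3.319 -1.759 4.181
vertex 3.693 -1.279 4.342
vertex 3.139 -1.166 4.064
endloop
endfacet
facet normal 0.443 -0.045 -0.896
outer loop
vertex 4.554 -1.366 2.595
vertex 4.001 -1.254 2.316
vertex 4.375 -0.773 2.477
endloop
endfacet
facet normal 0.851 0.337 0.403
outer loop
vertex 4.554 -1.366 2.595
vertex 4.375 -0.773 2.477
vertex 3.693 -1.279 4.342
endloop
endfacet
facet normal 0.851 0.337 0.403
outer loop
vertex 3.693 -1.279 4.342
vertex 4.375 -0.773 2.477
vertex 3.514 -0.686 4.224
endloop
endfacet
facet normal -0.441 0.045 0.897
outer loop
vertex 3.693 -1.279 4.342
vertex 3.514 -0.686 4.224
vertex 3.139 -1.166 4.064
endloop
endfacet
facet normal -0.382 0.903 0.197
outer loop
vertex -1.167 2.422 -1.242
vertex -1.611 1.997 -0.152
vertex -0.465 2.494 -0.209
endloop
endfacet
facet normal 0.205 0.957 -0.206
outer loop
vertex -1.167 2.422 -1.242
vertex -0.465 2.494 -0.209
vertex 0.053 2.149 -1.295
endloop
endfacet
facet normal 0.096 0.584 -0.806
outer loop
vertex -1.167 2.422 -1.242
vertex 0.053 2.149 -1.295
vertex -0.774 1.438 -1.909
endloop
endfacet
facet normal -0.558 0.301 -0.773
outer loop
vertex -1.167 2.422 -1.242
vertex -0.774 1.438 -1.909
vertex -1.803 1.345 -1.203
endloop
endfacet
facet normal -0.853 0.498 -0.153
outer loop
vertex -1.167 2.422 -1.242
vertex -1.803 1.345 -1.203
vertex -1.611 1.997 -0.152
endloop
endfacet
facet normal 0.744 0.652 0.148
outer loop
vertex 0.053 2.149 -1.295
vertex -0.465 2.494 -0.209
vertex 0.363 1.555 -0.237
endloop
endfacet
facet normal -0.205 0.565 0.799
outer loop
vertex -0.465 2.494 -0.209
vertex -1.611 1.997 -0.152
vertex -0.666 1.462 0.469
endloop
endfacet
facet normal -0.968 -0.090 0.233
outer loop
vertex -1.611 1.997 -0.152
vertex -1.803 1.345 -1.203
vertex -1.493 0.751 -0.145
endloop
endfacet
facet normal -0.491 -0.410 -0.769
outer loop
vertex -1.803 1.345 -1.203
vertex -0.774 1.438 -1.909
vertex -0.975 0.406 -1.231
endloop
endfacet
facet normal 0.568 0.049 -0.822
outer loop
vertex -0.774 1.438 -1.909
vertex 0.053 2.149 -1.295
vertex 0.171 0.903 -1.288
endloop
endfacet
facet normal 0.558 -0.301 0.773
outer loop
vertex -0.273 0.478 -0.198
vertex 0.363 1.555 -0.237
vertex -0.666 1.462 0.469
endloop
endfacet
facet normal -0.096 -0.584 0.806
outer loop
vertex -0.273 0.478 -0.198
vertex -0.666 1.462 0.469
vertex -1.493 0.751 -0.145
endloop
endfacet
facet normal -0.205 -0.957 0.206
outer loop
vertex -0.273 0.478 -0.198
vertex -1.493 0.751 -0.145
vertex -0.975 0.406 -1.231
endloop
endfacet
facet normal 0.382 -0.903 -0.197
outer loop
vertex -0.273 0.478 -0.198
vertex -0.975 0.406 -1.231
vertex 0.171 0.903 -1.288
endloop
endfacet
facet normal 0.853 -0.498 0.153
outer loop
vertex -0.273 0.478 -0.198
vertex 0.171 0.903 -1.288
vertex 0.363 1.555 -0.237
endloop
endfacet
facet normal 0.491 0.410 0.769
outer loop
vertex -0.666 1.462 0.469
vertex 0.363 1.555 -0.237
vertex -0.465 2.494 -0.209
endloop
endfacet
facet normal -0.568 -0.049 0.822
outer loop
vertex -1.493 0.751 -0.145
vertex -0.666 1.462 0.469
vertex -1.611 1.997 -0.152
endloop
endfacet
facet normal -0.744 -0.652 -0.148
outer loop
vertex -0.975 0.406 -1.231
vertex -1.493 0.751 -0.145
vertex -1.803 1.345 -1.203
endloop
endfacet
facet normal 0.205 -0.565 -0.799
outer loop
vertex 0.171 0.903 -1.288
vertex -0.975 0.406 -1.231
vertex -0.774 1.438 -1.909
endloop
endfacet
facet normal 0.968 0.090 -0.233
outer loop
vertex 0.363 1.555 -0.237
vertex 0.171 0.903 -1.288
vertex 0.053 2.149 -1.295
endloop
endfacet

endsolid


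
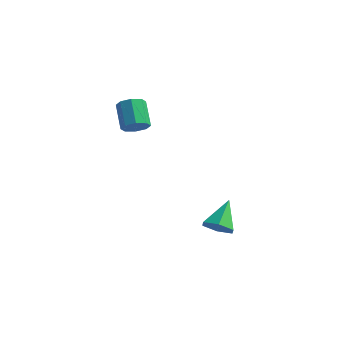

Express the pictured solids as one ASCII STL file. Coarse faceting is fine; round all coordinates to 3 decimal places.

solid 
facet normal 0.082 -0.766 -0.637
outer loop
vertex 1.615 1.424 -0.596
vertex 1.367 1.813 -1.096
vertex 2.037 1.791 -0.983
endloop
endfacet
facet normal 0.687 -0.025 0.726
outer loop
vertex 1.615 1.424 -0.596
vertex 2.037 1.791 -0.983
vertex 1.253 2.887 -0.204
endloop
endfacet
facet normal 0.082 -0.767 -0.636
outer loop
vertex 2.037 1.791 -0.983
vertex 1.367 1.813 -1.096
vertex 1.79 2.179 -1.483
endloop
endfacet
facet normal 0.824 0.566 0.032
outer loop
vertex 2.037 1.791 -0.983
vertex 1.79 2.179 -1.483
vertex 1.253 2.887 -0.204
endloop
endfacet
facet normal 0.081 -0.767 -0.637
outer loop
vertex 1.79 2.179 -1.483
vertex 1.367 1.813 -1.096
vertex 1.12 2.202 -1.596
endloop
endfacet
facet normal 0.106 0.888 -0.447
outer loop
vertex 1.79 2.179 -1.483
vertex 1.12 2.202 -1.596
vertex 1.253 2.887 -0.204
endloop
endfacet
facet normal 0.081 -0.767 -0.637
outer loop
vertex 1.12 2.202 -1.596
vertex 1.367 1.813 -1.096
vertex 0.697 1.836 -1.209
endloop
endfacet
facet normal -0.749 0.620 -0.233
outer loop
vertex 1.12 2.202 -1.596
vertex 0.697 1.836 -1.209
vertex 1.253 2.887 -0.204
endloop
endfacet
facet normal 0.081 -0.767 -0.637
outer loop
vertex 0.697 1.836 -1.209
vertex 1.367 1.813 -1.096
vertex 0.944 1.447 -0.709
endloop
endfacet
facet normal -0.887 0.029 0.461
outer loop
vertex 0.697 1.836 -1.209
vertex 0.944 1.447 -0.709
vertex 1.253 2.887 -0.204
endloop
endfacet
facet normal 0.081 -0.767 -0.637
outer loop
vertex 0.944 1.447 -0.709
vertex 1.367 1.813 -1.096
vertex 1.615 1.424 -0.596
endloop
endfacet
facet normal -0.169 -0.294 0.941
outer loop
vertex 0.944 1.447 -0.709
vertex 1.615 1.424 -0.596
vertex 1.253 2.887 -0.204
endloop
endfacet
facet normal 0.514 -0.573 -0.639
outer loop
vertex -1.599 1.962 3.506
vertex -2.046 1.611 3.461
vertex -1.871 2.077 3.184
endloop
endfacet
facet normal 0.590 0.777 -0.221
outer loop
vertex -1.599 1.962 3.506
vertex -1.871 2.077 3.184
vertex -2.227 2.66 4.284
endloop
endfacet
facet normal 0.592 0.775 -0.219
outer loop
vertex -2.227 2.66 4.284
vertex -1.871 2.077 3.184
vertex -2.498 2.776 3.962
endloop
endfacet
facet normal -0.514 0.573 0.639
outer loop
vertex -2.227 2.66 4.284
vertex -2.498 2.776 3.962
vertex -2.674 2.309 4.239
endloop
endfacet
facet normal 0.515 -0.573 -0.638
outer loop
vertex -1.871 2.077 3.184
vertex -2.046 1.611 3.461
vertex -2.245 1.919 3.024
endloop
endfacet
facet normal -0.021 0.735 -0.677
outer loop
vertex -1.871 2.077 3.184
vertex -2.245 1.919 3.024
vertex -2.498 2.776 3.962
endloop
endfacet
facet normal -0.022 0.735 -0.678
outer loop
vertex -2.498 2.776 3.962
vertex -2.245 1.919 3.024
vertex -2.872 2.618 3.803
endloop
endfacet
facet normal -0.514 0.573 0.639
outer loop
vertex -2.498 2.776 3.962
vertex -2.872 2.618 3.803
vertex -2.674 2.309 4.239
endloop
endfacet
facet normal 0.516 -0.572 -0.638
outer loop
vertex -2.245 1.919 3.024
vertex -2.046 1.611 3.461
vertex -2.502 1.58 3.12
endloop
endfacet
facet normal -0.622 0.263 -0.737
outer loop
vertex -2.245 1.919 3.024
vertex -2.502 1.58 3.12
vertex -2.872 2.618 3.803
endloop
endfacet
facet normal -0.621 0.264 -0.738
outer loop
vertex -2.872 2.618 3.803
vertex -2.502 1.58 3.12
vertex -3.13 2.279 3.899
endloop
endfacet
facet normal -0.514 0.572 0.639
outer loop
vertex -2.872 2.618 3.803
vertex -3.13 2.279 3.899
vertex -2.674 2.309 4.239
endloop
endfacet
facet normal 0.515 -0.574 -0.636
outer loop
vertex -2.502 1.58 3.12
vertex -2.046 1.611 3.461
vertex -2.493 1.26 3.416
endloop
endfacet
facet normal -0.857 -0.362 -0.366
outer loop
vertex -2.502 1.58 3.12
vertex -2.493 1.26 3.416
vertex -3.13 2.279 3.899
endloop
endfacet
facet normal -0.857 -0.362 -0.367
outer loop
vertex -3.13 2.279 3.899
vertex -2.493 1.26 3.416
vertex -3.121 1.958 4.194
endloop
endfacet
facet normal -0.514 0.573 0.639
outer loop
vertex -3.13 2.279 3.899
vertex -3.121 1.958 4.194
vertex -2.674 2.309 4.239
endloop
endfacet
facet normal 0.514 -0.573 -0.639
outer loop
vertex -2.493 1.26 3.416
vertex -2.046 1.611 3.461
vertex -2.222 1.144 3.738
endloop
endfacet
facet normal -0.592 -0.776 0.218
outer loop
vertex -2.493 1.26 3.416
vertex -2.222 1.144 3.738
vertex -3.121 1.958 4.194
endloop
endfacet
facet normal -0.590 -0.776 0.222
outer loop
vertex -3.121 1.958 4.194
vertex -2.222 1.144 3.738
vertex -2.849 1.843 4.516
endloop
endfacet
facet normal -0.514 0.573 0.639
outer loop
vertex -3.121 1.958 4.194
vertex -2.849 1.843 4.516
vertex -2.674 2.309 4.239
endloop
endfacet
facet normal 0.514 -0.573 -0.639
outer loop
vertex -2.222 1.144 3.738
vertex -2.046 1.611 3.461
vertex -1.848 1.302 3.897
endloop
endfacet
facet normal 0.022 -0.735 0.678
outer loop
vertex -2.222 1.144 3.738
vertex -1.848 1.302 3.897
vertex -2.849 1.843 4.516
endloop
endfacet
facet normal 0.021 -0.736 0.677
outer loop
vertex -2.849 1.843 4.516
vertex -1.848 1.302 3.897
vertex -2.475 2.001 4.676
endloop
endfacet
facet normal -0.515 0.573 0.638
outer loop
vertex -2.849 1.843 4.516
vertex -2.475 2.001 4.676
vertex -2.674 2.309 4.239
endloop
endfacet
facet normal 0.514 -0.572 -0.639
outer loop
vertex -1.848 1.302 3.897
vertex -2.046 1.611 3.461
vertex -1.59 1.641 3.801
endloop
endfacet
facet normal 0.622 -0.264 0.737
outer loop
vertex -1.848 1.302 3.897
vertex -1.59 1.641 3.801
vertex -2.475 2.001 4.676
endloop
endfacet
facet normal 0.622 -0.263 0.737
outer loop
vertex -2.475 2.001 4.676
vertex -1.59 1.641 3.801
vertex -2.218 2.34 4.58
endloop
endfacet
facet normal -0.516 0.572 0.638
outer loop
vertex -2.475 2.001 4.676
vertex -2.218 2.34 4.58
vertex -2.674 2.309 4.239
endloop
endfacet
facet normal 0.514 -0.573 -0.639
outer loop
vertex -1.59 1.641 3.801
vertex -2.046 1.611 3.461
vertex -1.599 1.962 3.506
endloop
endfacet
facet normal 0.857 0.361 0.367
outer loop
vertex -1.59 1.641 3.801
vertex -1.599 1.962 3.506
vertex -2.218 2.34 4.58
endloop
endfacet
facet normal 0.857 0.363 0.366
outer loop
vertex -2.218 2.34 4.58
vertex -1.599 1.962 3.506
vertex -2.227 2.66 4.284
endloop
endfacet
facet normal -0.515 0.574 0.636
outer loop
vertex -2.218 2.34 4.58
vertex -2.227 2.66 4.284
vertex -2.674 2.309 4.239
endloop
endfacet

endsolid


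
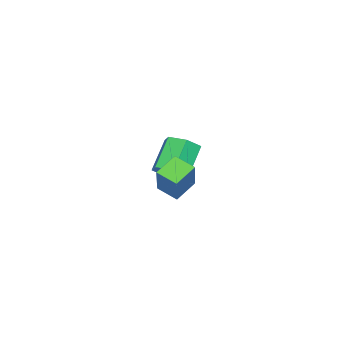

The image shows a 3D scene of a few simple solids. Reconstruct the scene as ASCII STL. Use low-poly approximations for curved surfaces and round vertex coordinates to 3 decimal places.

solid 
facet normal 0.658 -0.075 -0.749
outer loop
vertex -1.012 1.203 -1.584
vertex -1.501 1.627 -2.056
vertex -0.951 2.001 -1.61
endloop
endfacet
facet normal 0.749 -0.036 0.662
outer loop
vertex -1.012 1.203 -1.584
vertex -0.951 2.001 -1.61
vertex -2.111 1.329 -0.333
endloop
endfacet
facet normal 0.749 -0.036 0.662
outer loop
vertex -2.111 1.329 -0.333
vertex -0.951 2.001 -1.61
vertex -2.05 2.126 -0.359
endloop
endfacet
facet normal -0.658 0.075 0.749
outer loop
vertex -2.111 1.329 -0.333
vertex -2.05 2.126 -0.359
vertex -2.599 1.753 -0.804
endloop
endfacet
facet normal 0.658 -0.075 -0.749
outer loop
vertex -0.951 2.001 -1.61
vertex -1.501 1.627 -2.056
vertex -1.439 2.424 -2.081
endloop
endfacet
facet normal 0.441 0.845 0.303
outer loop
vertex -0.951 2.001 -1.61
vertex -1.439 2.424 -2.081
vertex -2.05 2.126 -0.359
endloop
endfacet
facet normal 0.442 0.845 0.303
outer loop
vertex -2.05 2.126 -0.359
vertex -1.439 2.424 -2.081
vertex -2.538 2.55 -0.83
endloop
endfacet
facet normal -0.658 0.075 0.749
outer loop
vertex -2.05 2.126 -0.359
vertex -2.538 2.55 -0.83
vertex -2.599 1.753 -0.804
endloop
endfacet
facet normal 0.658 -0.075 -0.749
outer loop
vertex -1.439 2.424 -2.081
vertex -1.501 1.627 -2.056
vertex -1.989 2.051 -2.527
endloop
endfacet
facet normal -0.307 0.882 -0.359
outer loop
vertex -1.439 2.424 -2.081
vertex -1.989 2.051 -2.527
vertex -2.538 2.55 -0.83
endloop
endfacet
facet normal -0.307 0.882 -0.359
outer loop
vertex -2.538 2.55 -0.83
vertex -1.989 2.051 -2.527
vertex -3.088 2.177 -1.276
endloop
endfacet
facet normal -0.658 0.075 0.749
outer loop
vertex -2.538 2.55 -0.83
vertex -3.088 2.177 -1.276
vertex -2.599 1.753 -0.804
endloop
endfacet
facet normal 0.658 -0.075 -0.749
outer loop
vertex -1.989 2.051 -2.527
vertex -1.501 1.627 -2.056
vertex -2.05 1.254 -2.501
endloop
endfacet
facet normal -0.749 0.036 -0.662
outer loop
vertex -1.989 2.051 -2.527
vertex -2.05 1.254 -2.501
vertex -3.088 2.177 -1.276
endloop
endfacet
facet normal -0.749 0.036 -0.662
outer loop
vertex -3.088 2.177 -1.276
vertex -2.05 1.254 -2.501
vertex -3.149 1.379 -1.25
endloop
endfacet
facet normal -0.658 0.075 0.749
outer loop
vertex -3.088 2.177 -1.276
vertex -3.149 1.379 -1.25
vertex -2.599 1.753 -0.804
endloop
endfacet
facet normal 0.658 -0.075 -0.749
outer loop
vertex -2.05 1.254 -2.501
vertex -1.501 1.627 -2.056
vertex -1.562 0.83 -2.03
endloop
endfacet
facet normal -0.441 -0.845 -0.303
outer loop
vertex -2.05 1.254 -2.501
vertex -1.562 0.83 -2.03
vertex -3.149 1.379 -1.25
endloop
endfacet
facet normal -0.441 -0.845 -0.302
outer loop
vertex -3.149 1.379 -1.25
vertex -1.562 0.83 -2.03
vertex -2.661 0.956 -0.779
endloop
endfacet
facet normal -0.658 0.075 0.749
outer loop
vertex -3.149 1.379 -1.25
vertex -2.661 0.956 -0.779
vertex -2.599 1.753 -0.804
endloop
endfacet
facet normal 0.658 -0.075 -0.749
outer loop
vertex -1.562 0.83 -2.03
vertex -1.501 1.627 -2.056
vertex -1.012 1.203 -1.584
endloop
endfacet
facet normal 0.307 -0.882 0.359
outer loop
vertex -1.562 0.83 -2.03
vertex -1.012 1.203 -1.584
vertex -2.661 0.956 -0.779
endloop
endfacet
facet normal 0.307 -0.882 0.359
outer loop
vertex -2.661 0.956 -0.779
vertex -1.012 1.203 -1.584
vertex -2.111 1.329 -0.333
endloop
endfacet
facet normal -0.658 0.075 0.749
outer loop
vertex -2.661 0.956 -0.779
vertex -2.111 1.329 -0.333
vertex -2.599 1.753 -0.804
endloop
endfacet
facet normal -0.762 0.374 0.528
outer loop
vertex 2.293 3.293 0.652
vertex 2.439 4.137 0.265
vertex 1.137 2.867 -0.715
endloop
endfacet
facet normal -0.156 -0.898 0.411
outer loop
vertex 1.961 2.463 -1.285
vertex 2.293 3.293 0.652
vertex 1.137 2.867 -0.715
endloop
endfacet
facet normal -0.762 0.375 0.527
outer loop
vertex 1.137 2.867 -0.715
vertex 2.439 4.137 0.265
vertex 1.284 3.711 -1.102
endloop
endfacet
facet normal -0.628 -0.231 -0.743
outer loop
vertex 1.284 3.711 -1.102
vertex 1.961 2.463 -1.285
vertex 1.137 2.867 -0.715
endloop
endfacet
facet normal 0.628 0.232 0.743
outer loop
vertex 2.293 3.293 0.652
vertex 3.263 3.733 -0.305
vertex 2.439 4.137 0.265
endloop
endfacet
facet normal -0.156 -0.898 0.411
outer loop
vertex 3.116 2.889 0.082
vertex 2.293 3.293 0.652
vertex 1.961 2.463 -1.285
endloop
endfacet
facet normal 0.628 0.231 0.743
outer loop
vertex 3.116 2.889 0.082
vertex 3.263 3.733 -0.305
vertex 2.293 3.293 0.652
endloop
endfacet
facet normal 0.156 0.898 -0.411
outer loop
vertex 2.439 4.137 0.265
vertex 3.263 3.733 -0.305
vertex 1.284 3.711 -1.102
endloop
endfacet
facet normal -0.628 -0.232 -0.743
outer loop
vertex 2.107 3.307 -1.672
vertex 1.961 2.463 -1.285
vertex 1.284 3.711 -1.102
endloop
endfacet
facet normal 0.156 0.898 -0.412
outer loop
vertex 1.284 3.711 -1.102
vertex 3.263 3.733 -0.305
vertex 2.107 3.307 -1.672
endloop
endfacet
facet normal 0.763 -0.374 -0.528
outer loop
vertex 2.107 3.307 -1.672
vertex 3.116 2.889 0.082
vertex 1.961 2.463 -1.285
endloop
endfacet
facet normal 0.762 -0.375 -0.528
outer loop
vertex 3.263 3.733 -0.305
vertex 3.116 2.889 0.082
vertex 2.107 3.307 -1.672
endloop
endfacet

endsolid


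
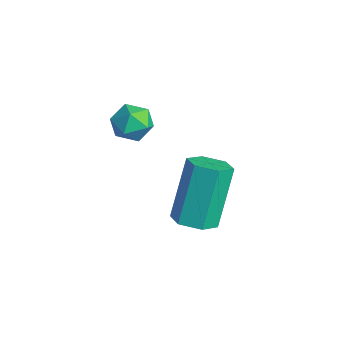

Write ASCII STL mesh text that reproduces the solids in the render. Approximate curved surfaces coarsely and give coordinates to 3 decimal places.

solid 
facet normal -0.971 0.127 0.204
outer loop
vertex -2.987 -3.375 -0.953
vertex -3.101 -4.048 -1.078
vertex -2.939 -3.837 -0.437
endloop
endfacet
facet normal -0.570 0.585 0.577
outer loop
vertex -2.987 -3.375 -0.953
vertex -2.939 -3.837 -0.437
vertex -2.471 -3.327 -0.492
endloop
endfacet
facet normal -0.192 0.975 0.113
outer loop
vertex -2.987 -3.375 -0.953
vertex -2.471 -3.327 -0.492
vertex -2.344 -3.224 -1.166
endloop
endfacet
facet normal -0.359 0.758 -0.545
outer loop
vertex -2.987 -3.375 -0.953
vertex -2.344 -3.224 -1.166
vertex -2.734 -3.669 -1.528
endloop
endfacet
facet normal -0.840 0.233 -0.489
outer loop
vertex -2.987 -3.375 -0.953
vertex -2.734 -3.669 -1.528
vertex -3.101 -4.048 -1.078
endloop
endfacet
facet normal -0.111 0.206 0.972
outer loop
vertex -2.471 -3.327 -0.492
vertex -2.939 -3.837 -0.437
vertex -2.266 -3.971 -0.332
endloop
endfacet
facet normal -0.760 -0.535 0.368
outer loop
vertex -2.939 -3.837 -0.437
vertex -3.101 -4.048 -1.078
vertex -2.656 -4.416 -0.694
endloop
endfacet
facet normal -0.549 -0.362 -0.753
outer loop
vertex -3.101 -4.048 -1.078
vertex -2.734 -3.669 -1.528
vertex -2.529 -4.313 -1.368
endloop
endfacet
facet normal 0.228 0.486 -0.844
outer loop
vertex -2.734 -3.669 -1.528
vertex -2.344 -3.224 -1.166
vertex -2.061 -3.803 -1.423
endloop
endfacet
facet normal 0.500 0.837 0.222
outer loop
vertex -2.344 -3.224 -1.166
vertex -2.471 -3.327 -0.492
vertex -1.899 -3.592 -0.782
endloop
endfacet
facet normal 0.359 -0.758 0.545
outer loop
vertex -2.013 -4.265 -0.907
vertex -2.266 -3.971 -0.332
vertex -2.656 -4.416 -0.694
endloop
endfacet
facet normal 0.192 -0.975 -0.113
outer loop
vertex -2.013 -4.265 -0.907
vertex -2.656 -4.416 -0.694
vertex -2.529 -4.313 -1.368
endloop
endfacet
facet normal 0.570 -0.585 -0.577
outer loop
vertex -2.013 -4.265 -0.907
vertex -2.529 -4.313 -1.368
vertex -2.061 -3.803 -1.423
endloop
endfacet
facet normal 0.971 -0.127 -0.204
outer loop
vertex -2.013 -4.265 -0.907
vertex -2.061 -3.803 -1.423
vertex -1.899 -3.592 -0.782
endloop
endfacet
facet normal 0.840 -0.233 0.489
outer loop
vertex -2.013 -4.265 -0.907
vertex -1.899 -3.592 -0.782
vertex -2.266 -3.971 -0.332
endloop
endfacet
facet normal -0.228 -0.486 0.844
outer loop
vertex -2.656 -4.416 -0.694
vertex -2.266 -3.971 -0.332
vertex -2.939 -3.837 -0.437
endloop
endfacet
facet normal -0.500 -0.837 -0.222
outer loop
vertex -2.529 -4.313 -1.368
vertex -2.656 -4.416 -0.694
vertex -3.101 -4.048 -1.078
endloop
endfacet
facet normal 0.111 -0.206 -0.972
outer loop
vertex -2.061 -3.803 -1.423
vertex -2.529 -4.313 -1.368
vertex -2.734 -3.669 -1.528
endloop
endfacet
facet normal 0.760 0.535 -0.368
outer loop
vertex -1.899 -3.592 -0.782
vertex -2.061 -3.803 -1.423
vertex -2.344 -3.224 -1.166
endloop
endfacet
facet normal 0.549 0.362 0.753
outer loop
vertex -2.266 -3.971 -0.332
vertex -1.899 -3.592 -0.782
vertex -2.471 -3.327 -0.492
endloop
endfacet
facet normal 0.261 -0.354 -0.898
outer loop
vertex -0.477 -2.562 -4.564
vertex -1.151 -2.509 -4.781
vertex -0.706 -1.963 -4.867
endloop
endfacet
facet normal 0.910 0.401 0.106
outer loop
vertex -0.477 -2.562 -4.564
vertex -0.706 -1.963 -4.867
vertex -1.035 -1.804 -2.642
endloop
endfacet
facet normal 0.910 0.401 0.106
outer loop
vertex -1.035 -1.804 -2.642
vertex -0.706 -1.963 -4.867
vertex -1.264 -1.205 -2.945
endloop
endfacet
facet normal -0.261 0.354 0.898
outer loop
vertex -1.035 -1.804 -2.642
vertex -1.264 -1.205 -2.945
vertex -1.709 -1.751 -2.859
endloop
endfacet
facet normal 0.261 -0.354 -0.898
outer loop
vertex -0.706 -1.963 -4.867
vertex -1.151 -2.509 -4.781
vertex -1.38 -1.909 -5.084
endloop
endfacet
facet normal 0.177 0.932 -0.316
outer loop
vertex -0.706 -1.963 -4.867
vertex -1.38 -1.909 -5.084
vertex -1.264 -1.205 -2.945
endloop
endfacet
facet normal 0.177 0.932 -0.316
outer loop
vertex -1.264 -1.205 -2.945
vertex -1.38 -1.909 -5.084
vertex -1.938 -1.151 -3.162
endloop
endfacet
facet normal -0.261 0.354 0.898
outer loop
vertex -1.264 -1.205 -2.945
vertex -1.938 -1.151 -3.162
vertex -1.709 -1.751 -2.859
endloop
endfacet
facet normal 0.261 -0.354 -0.898
outer loop
vertex -1.38 -1.909 -5.084
vertex -1.151 -2.509 -4.781
vertex -1.825 -2.456 -4.998
endloop
endfacet
facet normal -0.734 0.531 -0.423
outer loop
vertex -1.38 -1.909 -5.084
vertex -1.825 -2.456 -4.998
vertex -1.938 -1.151 -3.162
endloop
endfacet
facet normal -0.734 0.531 -0.423
outer loop
vertex -1.938 -1.151 -3.162
vertex -1.825 -2.456 -4.998
vertex -2.383 -1.698 -3.076
endloop
endfacet
facet normal -0.261 0.354 0.898
outer loop
vertex -1.938 -1.151 -3.162
vertex -2.383 -1.698 -3.076
vertex -1.709 -1.751 -2.859
endloop
endfacet
facet normal 0.261 -0.354 -0.898
outer loop
vertex -1.825 -2.456 -4.998
vertex -1.151 -2.509 -4.781
vertex -1.596 -3.055 -4.695
endloop
endfacet
facet normal -0.910 -0.401 -0.106
outer loop
vertex -1.825 -2.456 -4.998
vertex -1.596 -3.055 -4.695
vertex -2.383 -1.698 -3.076
endloop
endfacet
facet normal -0.910 -0.401 -0.106
outer loop
vertex -2.383 -1.698 -3.076
vertex -1.596 -3.055 -4.695
vertex -2.154 -2.297 -2.773
endloop
endfacet
facet normal -0.261 0.354 0.898
outer loop
vertex -2.383 -1.698 -3.076
vertex -2.154 -2.297 -2.773
vertex -1.709 -1.751 -2.859
endloop
endfacet
facet normal 0.261 -0.354 -0.898
outer loop
vertex -1.596 -3.055 -4.695
vertex -1.151 -2.509 -4.781
vertex -0.922 -3.109 -4.478
endloop
endfacet
facet normal -0.177 -0.932 0.316
outer loop
vertex -1.596 -3.055 -4.695
vertex -0.922 -3.109 -4.478
vertex -2.154 -2.297 -2.773
endloop
endfacet
facet normal -0.177 -0.932 0.316
outer loop
vertex -2.154 -2.297 -2.773
vertex -0.922 -3.109 -4.478
vertex -1.48 -2.351 -2.556
endloop
endfacet
facet normal -0.261 0.354 0.898
outer loop
vertex -2.154 -2.297 -2.773
vertex -1.48 -2.351 -2.556
vertex -1.709 -1.751 -2.859
endloop
endfacet
facet normal 0.261 -0.354 -0.898
outer loop
vertex -0.922 -3.109 -4.478
vertex -1.151 -2.509 -4.781
vertex -0.477 -2.562 -4.564
endloop
endfacet
facet normal 0.734 -0.531 0.423
outer loop
vertex -0.922 -3.109 -4.478
vertex -0.477 -2.562 -4.564
vertex -1.48 -2.351 -2.556
endloop
endfacet
facet normal 0.734 -0.531 0.423
outer loop
vertex -1.48 -2.351 -2.556
vertex -0.477 -2.562 -4.564
vertex -1.035 -1.804 -2.642
endloop
endfacet
facet normal -0.261 0.354 0.898
outer loop
vertex -1.48 -2.351 -2.556
vertex -1.035 -1.804 -2.642
vertex -1.709 -1.751 -2.859
endloop
endfacet

endsolid


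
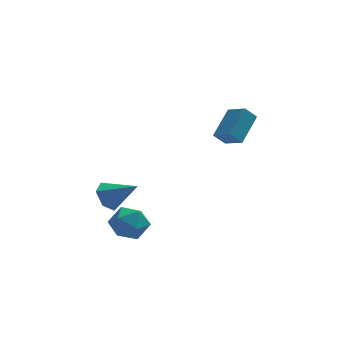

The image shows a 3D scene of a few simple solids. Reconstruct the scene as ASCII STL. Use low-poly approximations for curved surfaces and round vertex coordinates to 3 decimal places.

solid 
facet normal -0.670 0.694 0.263
outer loop
vertex -2.726 2.76 -2.819
vertex -3.471 1.959 -2.606
vertex -2.788 2.313 -1.8
endloop
endfacet
facet normal -0.007 0.916 0.401
outer loop
vertex -2.726 2.76 -2.819
vertex -2.788 2.313 -1.8
vertex -1.793 2.521 -2.258
endloop
endfacet
facet normal 0.360 0.909 -0.211
outer loop
vertex -2.726 2.76 -2.819
vertex -1.793 2.521 -2.258
vertex -1.861 2.295 -3.347
endloop
endfacet
facet normal -0.077 0.682 -0.727
outer loop
vertex -2.726 2.76 -2.819
vertex -1.861 2.295 -3.347
vertex -2.898 1.948 -3.562
endloop
endfacet
facet normal -0.714 0.549 -0.434
outer loop
vertex -2.726 2.76 -2.819
vertex -2.898 1.948 -3.562
vertex -3.471 1.959 -2.606
endloop
endfacet
facet normal 0.296 0.446 0.845
outer loop
vertex -1.793 2.521 -2.258
vertex -2.788 2.313 -1.8
vertex -1.962 1.572 -1.698
endloop
endfacet
facet normal -0.778 0.086 0.622
outer loop
vertex -2.788 2.313 -1.8
vertex -3.471 1.959 -2.606
vertex -2.999 1.225 -1.913
endloop
endfacet
facet normal -0.849 -0.148 -0.507
outer loop
vertex -3.471 1.959 -2.606
vertex -2.898 1.948 -3.562
vertex -3.067 0.999 -3.002
endloop
endfacet
facet normal 0.181 0.067 -0.981
outer loop
vertex -2.898 1.948 -3.562
vertex -1.861 2.295 -3.347
vertex -2.072 1.207 -3.46
endloop
endfacet
facet normal 0.889 0.434 -0.146
outer loop
vertex -1.861 2.295 -3.347
vertex -1.793 2.521 -2.258
vertex -1.389 1.561 -2.654
endloop
endfacet
facet normal 0.077 -0.682 0.727
outer loop
vertex -2.134 0.76 -2.441
vertex -1.962 1.572 -1.698
vertex -2.999 1.225 -1.913
endloop
endfacet
facet normal -0.360 -0.909 0.211
outer loop
vertex -2.134 0.76 -2.441
vertex -2.999 1.225 -1.913
vertex -3.067 0.999 -3.002
endloop
endfacet
facet normal 0.007 -0.916 -0.401
outer loop
vertex -2.134 0.76 -2.441
vertex -3.067 0.999 -3.002
vertex -2.072 1.207 -3.46
endloop
endfacet
facet normal 0.670 -0.694 -0.263
outer loop
vertex -2.134 0.76 -2.441
vertex -2.072 1.207 -3.46
vertex -1.389 1.561 -2.654
endloop
endfacet
facet normal 0.714 -0.549 0.434
outer loop
vertex -2.134 0.76 -2.441
vertex -1.389 1.561 -2.654
vertex -1.962 1.572 -1.698
endloop
endfacet
facet normal -0.181 -0.067 0.981
outer loop
vertex -2.999 1.225 -1.913
vertex -1.962 1.572 -1.698
vertex -2.788 2.313 -1.8
endloop
endfacet
facet normal -0.889 -0.434 0.146
outer loop
vertex -3.067 0.999 -3.002
vertex -2.999 1.225 -1.913
vertex -3.471 1.959 -2.606
endloop
endfacet
facet normal -0.296 -0.446 -0.845
outer loop
vertex -2.072 1.207 -3.46
vertex -3.067 0.999 -3.002
vertex -2.898 1.948 -3.562
endloop
endfacet
facet normal 0.778 -0.086 -0.622
outer loop
vertex -1.389 1.561 -2.654
vertex -2.072 1.207 -3.46
vertex -1.861 2.295 -3.347
endloop
endfacet
facet normal 0.849 0.148 0.507
outer loop
vertex -1.962 1.572 -1.698
vertex -1.389 1.561 -2.654
vertex -1.793 2.521 -2.258
endloop
endfacet
facet normal -0.773 0.322 -0.546
outer loop
vertex -3.054 3.743 -2.897
vertex -3.354 4.257 -2.169
vertex -2.758 4.629 -2.793
endloop
endfacet
facet normal 0.811 -0.207 -0.548
outer loop
vertex -3.054 3.743 -2.897
vertex -2.758 4.629 -2.793
vertex -1.886 3.643 -1.131
endloop
endfacet
facet normal -0.773 0.322 -0.546
outer loop
vertex -2.758 4.629 -2.793
vertex -3.354 4.257 -2.169
vertex -3.058 5.143 -2.065
endloop
endfacet
facet normal 0.809 0.583 -0.078
outer loop
vertex -2.758 4.629 -2.793
vertex -3.058 5.143 -2.065
vertex -1.886 3.643 -1.131
endloop
endfacet
facet normal -0.773 0.322 -0.546
outer loop
vertex -3.058 5.143 -2.065
vertex -3.354 4.257 -2.169
vertex -3.654 4.77 -1.441
endloop
endfacet
facet normal 0.302 0.663 0.685
outer loop
vertex -3.058 5.143 -2.065
vertex -3.654 4.77 -1.441
vertex -1.886 3.643 -1.131
endloop
endfacet
facet normal -0.773 0.323 -0.546
outer loop
vertex -3.654 4.77 -1.441
vertex -3.354 4.257 -2.169
vertex -3.951 3.884 -1.545
endloop
endfacet
facet normal -0.202 -0.047 0.978
outer loop
vertex -3.654 4.77 -1.441
vertex -3.951 3.884 -1.545
vertex -1.886 3.643 -1.131
endloop
endfacet
facet normal -0.773 0.323 -0.546
outer loop
vertex -3.951 3.884 -1.545
vertex -3.354 4.257 -2.169
vertex -3.651 3.371 -2.273
endloop
endfacet
facet normal -0.200 -0.838 0.508
outer loop
vertex -3.951 3.884 -1.545
vertex -3.651 3.371 -2.273
vertex -1.886 3.643 -1.131
endloop
endfacet
facet normal -0.773 0.323 -0.547
outer loop
vertex -3.651 3.371 -2.273
vertex -3.354 4.257 -2.169
vertex -3.054 3.743 -2.897
endloop
endfacet
facet normal 0.306 -0.917 -0.254
outer loop
vertex -3.651 3.371 -2.273
vertex -3.054 3.743 -2.897
vertex -1.886 3.643 -1.131
endloop
endfacet
facet normal -0.584 0.706 -0.400
outer loop
vertex 1.703 2.164 3.119
vertex 2.569 3.482 4.179
vertex 2.307 2.293 2.465
endloop
endfacet
facet normal -0.456 -0.693 -0.558
outer loop
vertex 3.031 1.418 2.961
vertex 1.703 2.164 3.119
vertex 2.307 2.293 2.465
endloop
endfacet
facet normal -0.585 0.706 -0.400
outer loop
vertex 2.307 2.293 2.465
vertex 2.569 3.482 4.179
vertex 3.173 3.611 3.524
endloop
endfacet
facet normal 0.671 0.143 -0.727
outer loop
vertex 3.173 3.611 3.524
vertex 3.031 1.418 2.961
vertex 2.307 2.293 2.465
endloop
endfacet
facet normal -0.671 -0.143 0.727
outer loop
vertex 1.703 2.164 3.119
vertex 3.293 2.607 4.675
vertex 2.569 3.482 4.179
endloop
endfacet
facet normal -0.456 -0.694 -0.557
outer loop
vertex 2.427 1.289 3.616
vertex 1.703 2.164 3.119
vertex 3.031 1.418 2.961
endloop
endfacet
facet normal -0.672 -0.143 0.727
outer loop
vertex 2.427 1.289 3.616
vertex 3.293 2.607 4.675
vertex 1.703 2.164 3.119
endloop
endfacet
facet normal 0.456 0.694 0.557
outer loop
vertex 2.569 3.482 4.179
vertex 3.293 2.607 4.675
vertex 3.173 3.611 3.524
endloop
endfacet
facet normal 0.672 0.143 -0.727
outer loop
vertex 3.897 2.736 4.021
vertex 3.031 1.418 2.961
vertex 3.173 3.611 3.524
endloop
endfacet
facet normal 0.456 0.694 0.558
outer loop
vertex 3.173 3.611 3.524
vertex 3.293 2.607 4.675
vertex 3.897 2.736 4.021
endloop
endfacet
facet normal 0.585 -0.706 0.400
outer loop
vertex 3.897 2.736 4.021
vertex 2.427 1.289 3.616
vertex 3.031 1.418 2.961
endloop
endfacet
facet normal 0.584 -0.706 0.400
outer loop
vertex 3.293 2.607 4.675
vertex 2.427 1.289 3.616
vertex 3.897 2.736 4.021
endloop
endfacet

endsolid


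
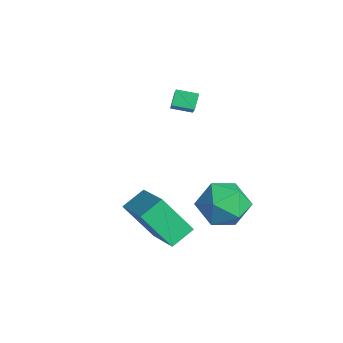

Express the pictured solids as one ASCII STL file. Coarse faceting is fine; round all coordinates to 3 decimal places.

solid 
facet normal -0.507 0.454 0.733
outer loop
vertex -2.907 2.606 2.848
vertex -2.436 3.423 2.668
vertex -4.295 3.125 1.565
endloop
endfacet
facet normal -0.491 -0.851 0.187
outer loop
vertex -3.884 2.757 0.972
vertex -2.907 2.606 2.848
vertex -4.295 3.125 1.565
endloop
endfacet
facet normal -0.507 0.454 0.732
outer loop
vertex -4.295 3.125 1.565
vertex -2.436 3.423 2.668
vertex -3.824 3.941 1.385
endloop
endfacet
facet normal -0.708 0.264 -0.655
outer loop
vertex -3.824 3.941 1.385
vertex -3.884 2.757 0.972
vertex -4.295 3.125 1.565
endloop
endfacet
facet normal 0.708 -0.264 0.655
outer loop
vertex -2.907 2.606 2.848
vertex -2.025 3.055 2.075
vertex -2.436 3.423 2.668
endloop
endfacet
facet normal -0.490 -0.851 0.187
outer loop
vertex -2.496 2.239 2.255
vertex -2.907 2.606 2.848
vertex -3.884 2.757 0.972
endloop
endfacet
facet normal 0.708 -0.264 0.655
outer loop
vertex -2.496 2.239 2.255
vertex -2.025 3.055 2.075
vertex -2.907 2.606 2.848
endloop
endfacet
facet normal 0.491 0.851 -0.188
outer loop
vertex -2.436 3.423 2.668
vertex -2.025 3.055 2.075
vertex -3.824 3.941 1.385
endloop
endfacet
facet normal -0.708 0.264 -0.654
outer loop
vertex -3.413 3.574 0.792
vertex -3.884 2.757 0.972
vertex -3.824 3.941 1.385
endloop
endfacet
facet normal 0.491 0.851 -0.187
outer loop
vertex -3.824 3.941 1.385
vertex -2.025 3.055 2.075
vertex -3.413 3.574 0.792
endloop
endfacet
facet normal 0.508 -0.454 -0.732
outer loop
vertex -3.413 3.574 0.792
vertex -2.496 2.239 2.255
vertex -3.884 2.757 0.972
endloop
endfacet
facet normal 0.507 -0.454 -0.732
outer loop
vertex -2.025 3.055 2.075
vertex -2.496 2.239 2.255
vertex -3.413 3.574 0.792
endloop
endfacet
facet normal 0.202 -0.202 0.958
outer loop
vertex 1.205 3.59 -0.848
vertex 0.243 2.807 -0.811
vertex 1.367 2.393 -1.135
endloop
endfacet
facet normal 0.797 -0.037 0.603
outer loop
vertex 1.205 3.59 -0.848
vertex 1.367 2.393 -1.135
vertex 1.92 3.274 -1.812
endloop
endfacet
facet normal 0.715 0.617 0.328
outer loop
vertex 1.205 3.59 -0.848
vertex 1.92 3.274 -1.812
vertex 1.137 4.232 -1.907
endloop
endfacet
facet normal 0.068 0.855 0.514
outer loop
vertex 1.205 3.59 -0.848
vertex 1.137 4.232 -1.907
vertex 0.101 3.943 -1.289
endloop
endfacet
facet normal -0.249 0.349 0.903
outer loop
vertex 1.205 3.59 -0.848
vertex 0.101 3.943 -1.289
vertex 0.243 2.807 -0.811
endloop
endfacet
facet normal 0.866 -0.497 0.061
outer loop
vertex 1.92 3.274 -1.812
vertex 1.367 2.393 -1.135
vertex 1.399 2.297 -2.371
endloop
endfacet
facet normal -0.098 -0.765 0.636
outer loop
vertex 1.367 2.393 -1.135
vertex 0.243 2.807 -0.811
vertex 0.363 2.008 -1.753
endloop
endfacet
facet normal -0.827 0.127 0.548
outer loop
vertex 0.243 2.807 -0.811
vertex 0.101 3.943 -1.289
vertex -0.42 2.966 -1.848
endloop
endfacet
facet normal -0.313 0.946 -0.082
outer loop
vertex 0.101 3.943 -1.289
vertex 1.137 4.232 -1.907
vertex 0.133 3.847 -2.525
endloop
endfacet
facet normal 0.734 0.562 -0.383
outer loop
vertex 1.137 4.232 -1.907
vertex 1.92 3.274 -1.812
vertex 1.257 3.433 -2.849
endloop
endfacet
facet normal -0.068 -0.855 -0.514
outer loop
vertex 0.295 2.65 -2.812
vertex 1.399 2.297 -2.371
vertex 0.363 2.008 -1.753
endloop
endfacet
facet normal -0.715 -0.617 -0.328
outer loop
vertex 0.295 2.65 -2.812
vertex 0.363 2.008 -1.753
vertex -0.42 2.966 -1.848
endloop
endfacet
facet normal -0.797 0.037 -0.603
outer loop
vertex 0.295 2.65 -2.812
vertex -0.42 2.966 -1.848
vertex 0.133 3.847 -2.525
endloop
endfacet
facet normal -0.202 0.202 -0.958
outer loop
vertex 0.295 2.65 -2.812
vertex 0.133 3.847 -2.525
vertex 1.257 3.433 -2.849
endloop
endfacet
facet normal 0.249 -0.349 -0.903
outer loop
vertex 0.295 2.65 -2.812
vertex 1.257 3.433 -2.849
vertex 1.399 2.297 -2.371
endloop
endfacet
facet normal 0.313 -0.946 0.082
outer loop
vertex 0.363 2.008 -1.753
vertex 1.399 2.297 -2.371
vertex 1.367 2.393 -1.135
endloop
endfacet
facet normal -0.734 -0.562 0.383
outer loop
vertex -0.42 2.966 -1.848
vertex 0.363 2.008 -1.753
vertex 0.243 2.807 -0.811
endloop
endfacet
facet normal -0.866 0.497 -0.061
outer loop
vertex 0.133 3.847 -2.525
vertex -0.42 2.966 -1.848
vertex 0.101 3.943 -1.289
endloop
endfacet
facet normal 0.098 0.765 -0.636
outer loop
vertex 1.257 3.433 -2.849
vertex 0.133 3.847 -2.525
vertex 1.137 4.232 -1.907
endloop
endfacet
facet normal 0.827 -0.127 -0.548
outer loop
vertex 1.399 2.297 -2.371
vertex 1.257 3.433 -2.849
vertex 1.92 3.274 -1.812
endloop
endfacet
facet normal -0.361 -0.502 0.786
outer loop
vertex 0.527 0.55 -0.869
vertex -1.446 0.555 -1.773
vertex 0.774 -0.479 -1.413
endloop
endfacet
facet normal 0.909 -0.002 0.417
outer loop
vertex 1.526 0.565 -3.047
vertex 0.527 0.55 -0.869
vertex 0.774 -0.479 -1.413
endloop
endfacet
facet normal -0.361 -0.502 0.786
outer loop
vertex 0.774 -0.479 -1.413
vertex -1.446 0.555 -1.773
vertex -1.199 -0.474 -2.317
endloop
endfacet
facet normal 0.207 -0.865 -0.457
outer loop
vertex -1.199 -0.474 -2.317
vertex 1.526 0.565 -3.047
vertex 0.774 -0.479 -1.413
endloop
endfacet
facet normal -0.207 0.865 0.457
outer loop
vertex 0.527 0.55 -0.869
vertex -0.694 1.599 -3.407
vertex -1.446 0.555 -1.773
endloop
endfacet
facet normal 0.909 -0.002 0.417
outer loop
vertex 1.279 1.594 -2.503
vertex 0.527 0.55 -0.869
vertex 1.526 0.565 -3.047
endloop
endfacet
facet normal -0.207 0.865 0.457
outer loop
vertex 1.279 1.594 -2.503
vertex -0.694 1.599 -3.407
vertex 0.527 0.55 -0.869
endloop
endfacet
facet normal -0.909 0.002 -0.417
outer loop
vertex -1.446 0.555 -1.773
vertex -0.694 1.599 -3.407
vertex -1.199 -0.474 -2.317
endloop
endfacet
facet normal 0.207 -0.865 -0.457
outer loop
vertex -0.447 0.57 -3.951
vertex 1.526 0.565 -3.047
vertex -1.199 -0.474 -2.317
endloop
endfacet
facet normal -0.909 0.002 -0.417
outer loop
vertex -1.199 -0.474 -2.317
vertex -0.694 1.599 -3.407
vertex -0.447 0.57 -3.951
endloop
endfacet
facet normal 0.361 0.502 -0.786
outer loop
vertex -0.447 0.57 -3.951
vertex 1.279 1.594 -2.503
vertex 1.526 0.565 -3.047
endloop
endfacet
facet normal 0.361 0.502 -0.786
outer loop
vertex -0.694 1.599 -3.407
vertex 1.279 1.594 -2.503
vertex -0.447 0.57 -3.951
endloop
endfacet

endsolid
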